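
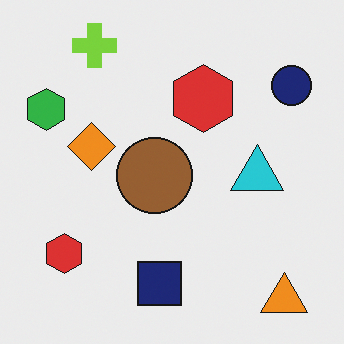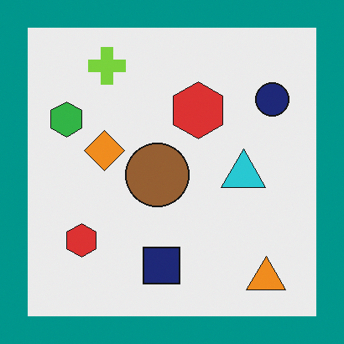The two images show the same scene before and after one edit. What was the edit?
The transformation is: framed with a teal border.

A solid teal frame runs around the edge of the second image, with the content slightly shrunk inside it.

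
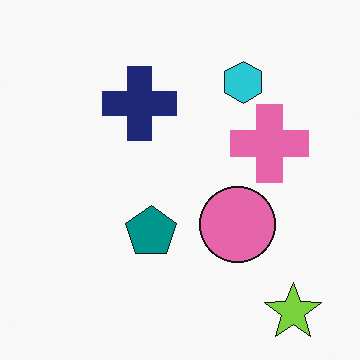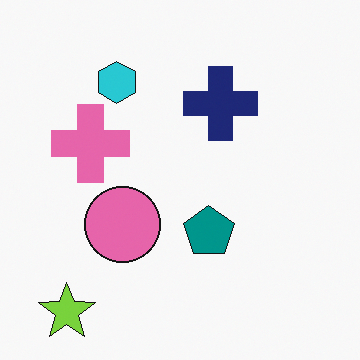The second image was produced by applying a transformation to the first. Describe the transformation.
The transformation is: flipped horizontally (left ↔ right).

The lime star is in the bottom-right of the first image and the bottom-left of the second — shapes on opposite sides of the vertical midline have swapped in a mirror flip.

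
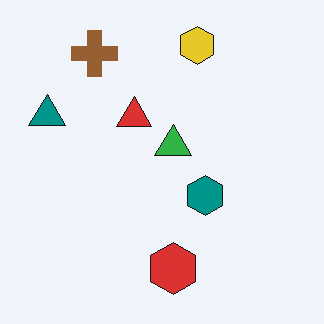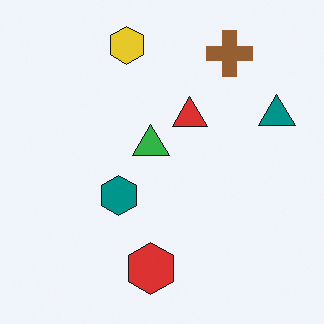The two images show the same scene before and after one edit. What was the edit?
The transformation is: flipped horizontally (left ↔ right).

The teal triangle is in the left of the first image and the right of the second — shapes on opposite sides of the vertical midline have swapped in a mirror flip.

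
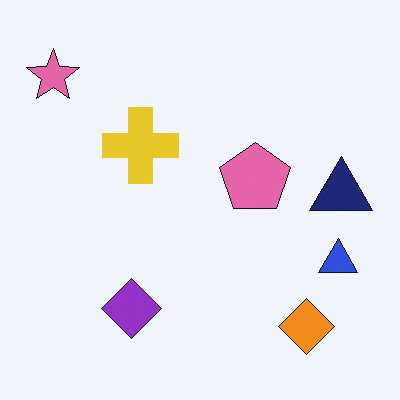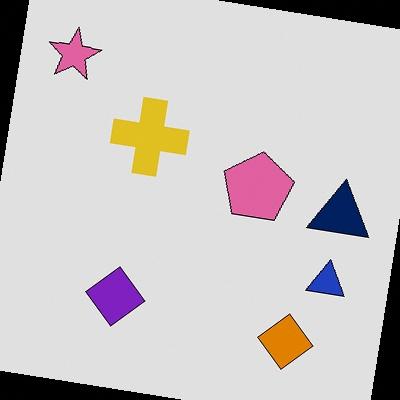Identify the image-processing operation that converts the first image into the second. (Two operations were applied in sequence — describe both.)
It was moderately posterized, then rotated clockwise by a slight angle.

Each flat color has snapped to a coarser quantized level — most visibly, the near-white background has dropped to a flat grey. Every shape is tilted by the same angle and the image corners show triangular fill wedges — a whole-image rotation by a non-right angle.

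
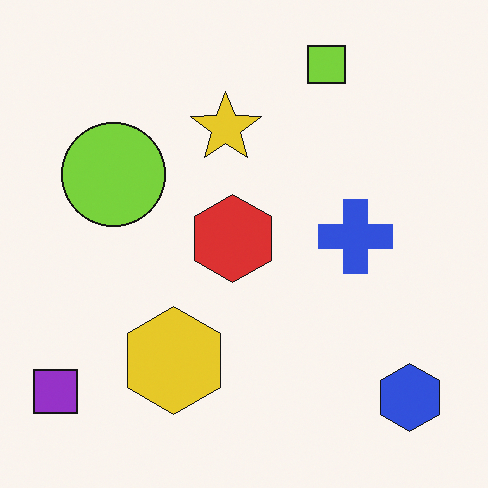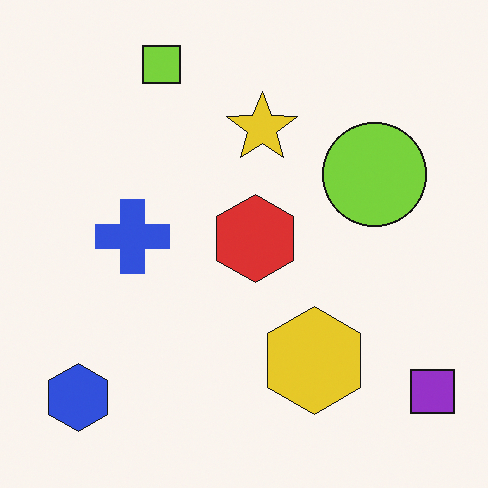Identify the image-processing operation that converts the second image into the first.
The image was flipped horizontally (left ↔ right).

The purple square is in the bottom-right of the second image and the bottom-left of the first — shapes on opposite sides of the vertical midline have swapped in a mirror flip.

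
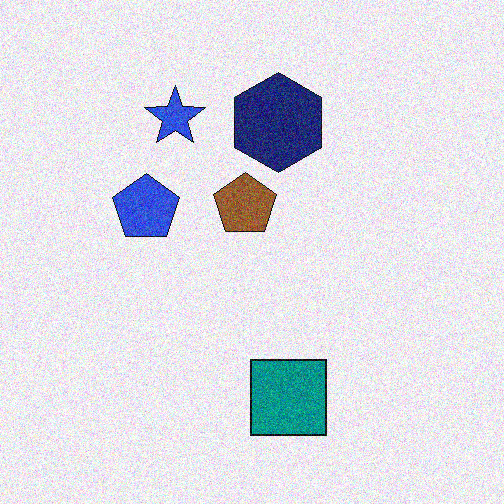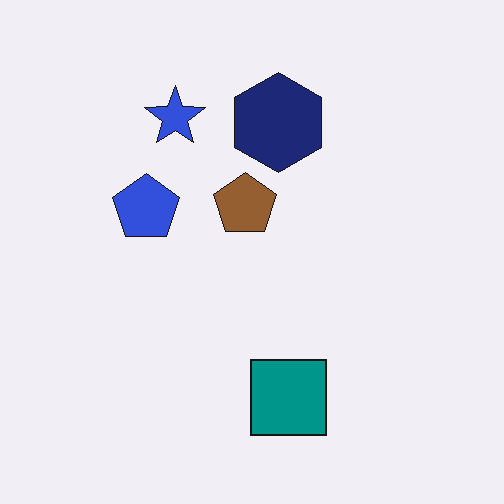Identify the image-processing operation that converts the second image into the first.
The transformation is: degraded with moderate additive noise.

Random speckle covers the whole image, including the flat background.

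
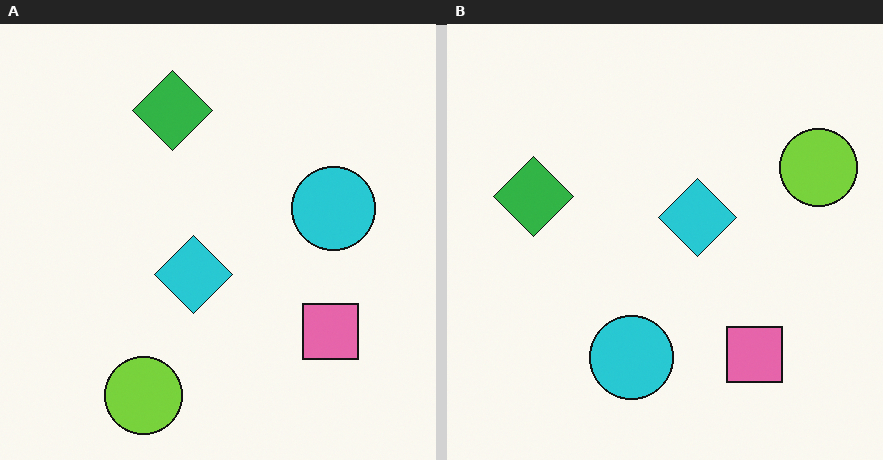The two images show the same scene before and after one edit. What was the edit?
Transposed (reflected across the top-left ↔ bottom-right diagonal).

Shapes have swapped their row and column positions — what was in the top-right is now in the bottom-left — a diagonal reflection.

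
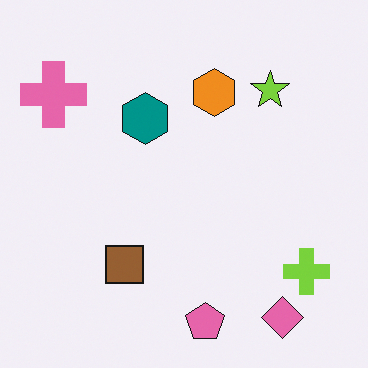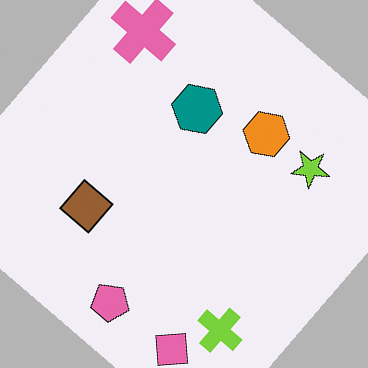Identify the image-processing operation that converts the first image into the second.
It was rotated clockwise by a large amount — several tens of degrees.

Every shape is tilted by the same angle and the image corners show triangular fill wedges — a whole-image rotation by a non-right angle.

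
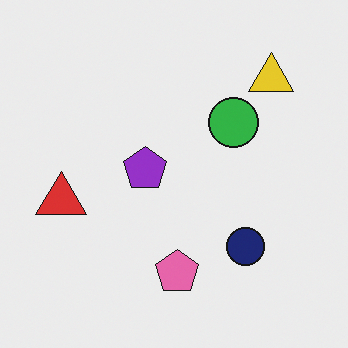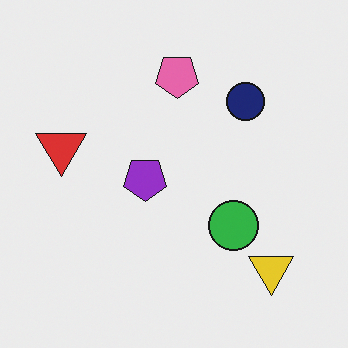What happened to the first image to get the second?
Flipped vertically (top ↔ bottom).

The pink pentagon is in the bottom of the first image and the top of the second — shapes on opposite sides of the horizontal midline have swapped in a mirror flip.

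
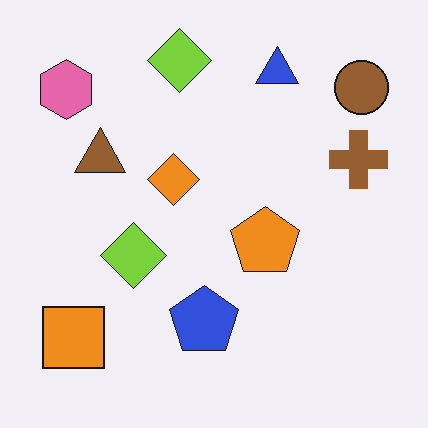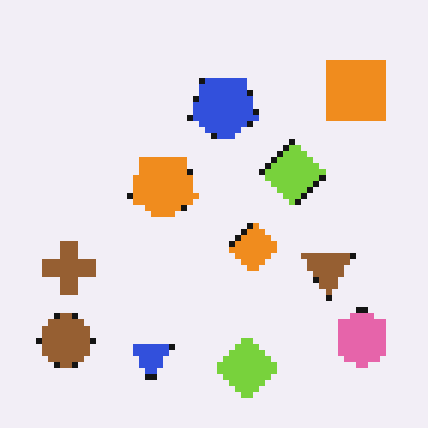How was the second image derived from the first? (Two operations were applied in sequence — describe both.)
Pixelated into visible square blocks, then rotated 180°.

Shapes are reduced to large square blocks; fine edges and outlines are lost — a downscale-then-upscale (mosaic) effect. The brown circle sits in the top-right of the first image and the bottom-left of the second — consistent with a whole-image 180° rotation.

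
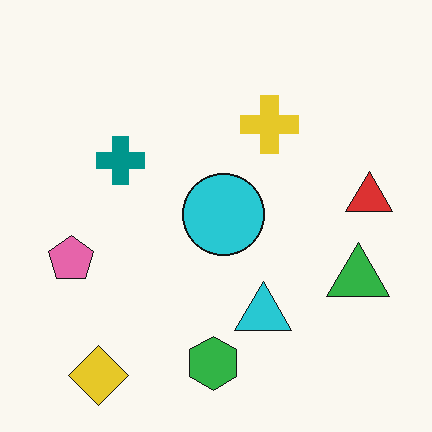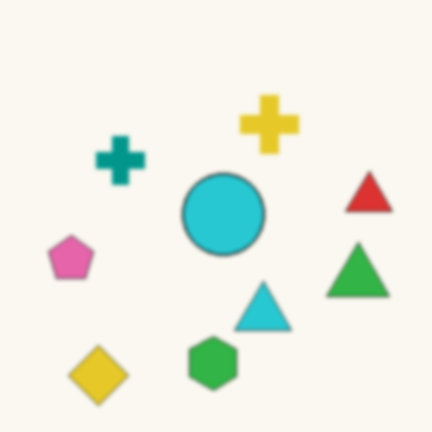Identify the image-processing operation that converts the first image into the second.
The second image is the first lightly blurred.

Shape edges and outlines are uniformly softened across the whole image.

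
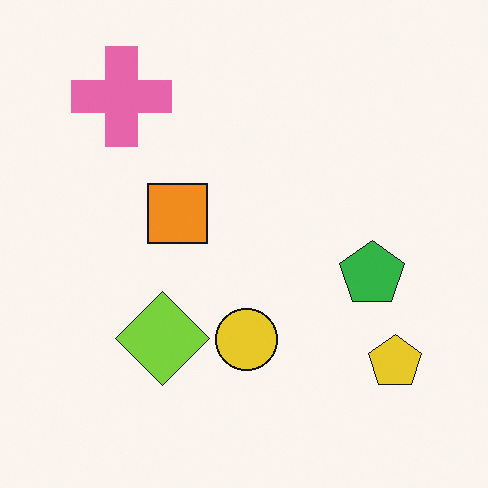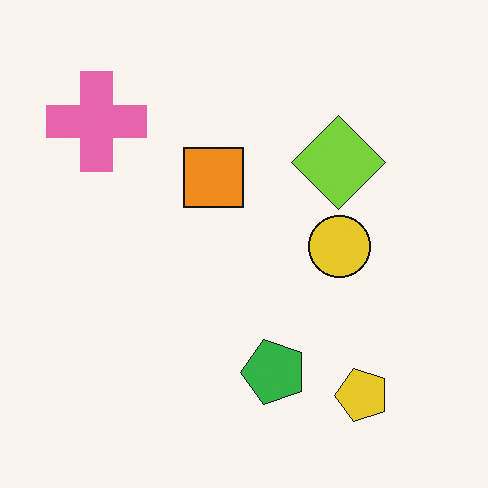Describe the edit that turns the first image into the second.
It was transposed (reflected across the top-left ↔ bottom-right diagonal).

Shapes have swapped their row and column positions — what was in the top-right is now in the bottom-left — a diagonal reflection.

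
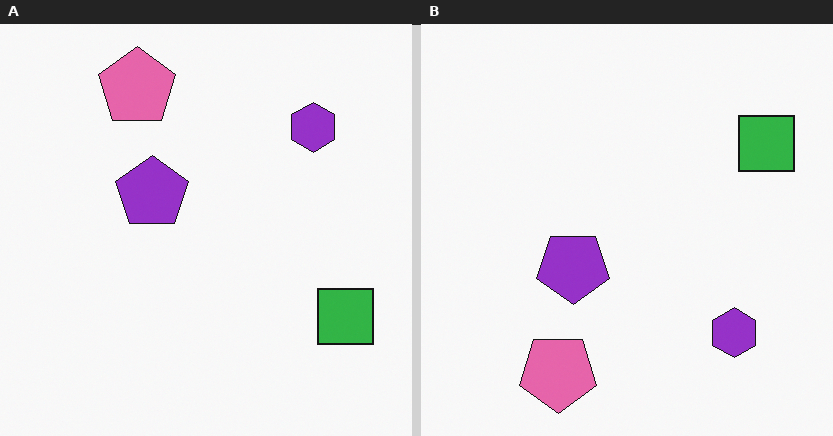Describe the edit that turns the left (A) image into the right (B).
Flipped vertically (top ↔ bottom).

The pink pentagon is in the top-left of the left (A) image and the bottom-left of the right (B) — shapes on opposite sides of the horizontal midline have swapped in a mirror flip.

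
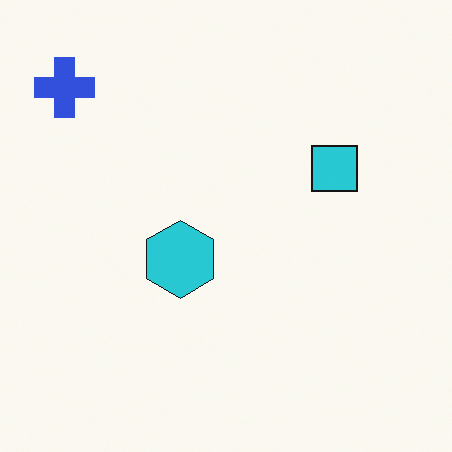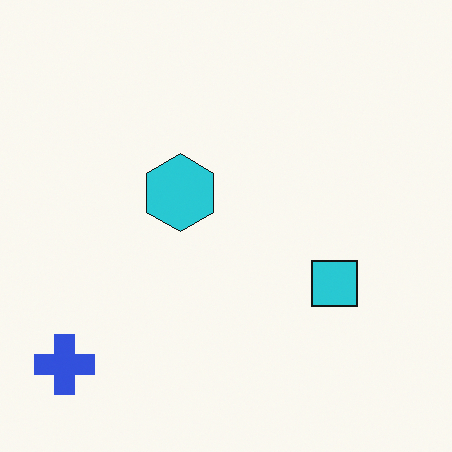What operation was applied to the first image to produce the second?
The transformation is: flipped vertically (top ↔ bottom).

The blue cross is in the top-left of the first image and the bottom-left of the second — shapes on opposite sides of the horizontal midline have swapped in a mirror flip.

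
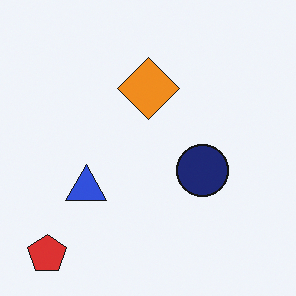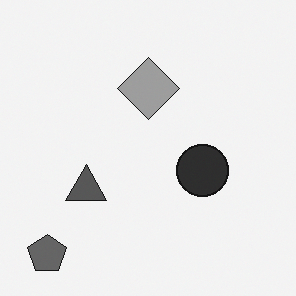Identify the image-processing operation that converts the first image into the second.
This is the original image converted to grayscale.

All color is removed — every shape is now a shade of grey.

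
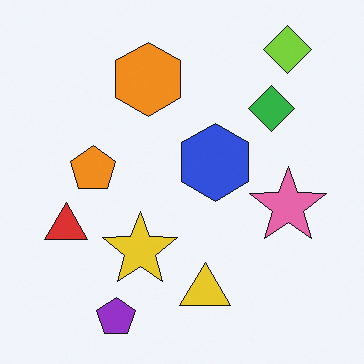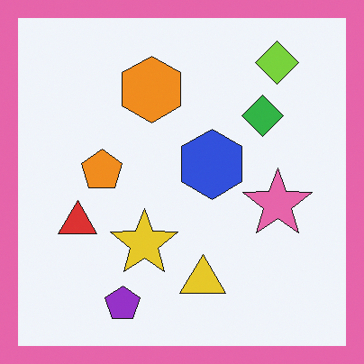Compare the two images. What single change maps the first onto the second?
The second image is the first framed with a pink border.

A solid pink frame runs around the edge of the second image, with the content slightly shrunk inside it.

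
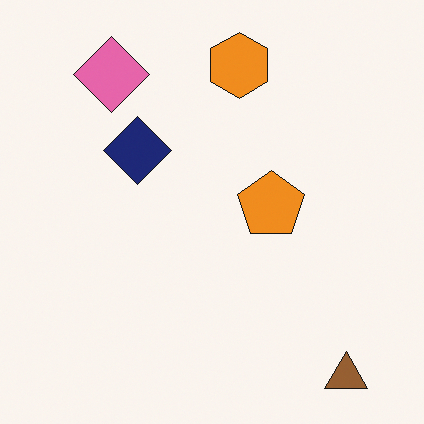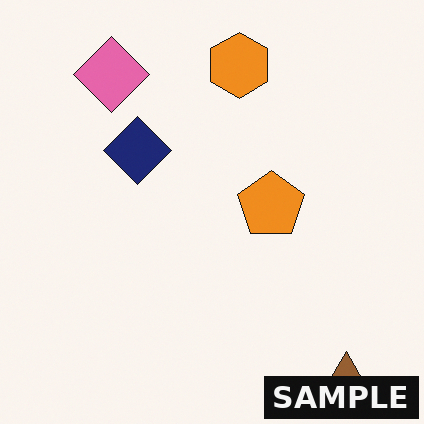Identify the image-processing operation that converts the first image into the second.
Watermarked with the text "SAMPLE" in the lower-right corner.

A dark label reading "SAMPLE" appears in the lower-right corner.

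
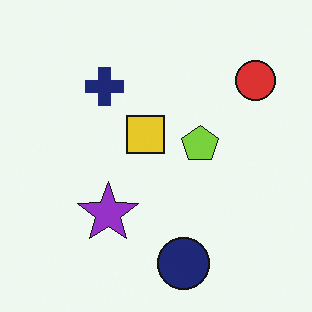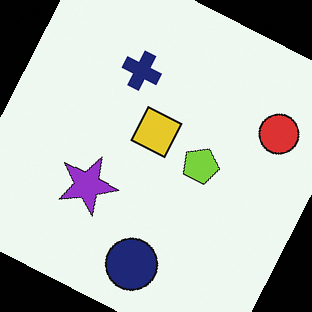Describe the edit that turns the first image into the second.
Rotated clockwise by a clearly visible amount.

Every shape is tilted by the same angle and the image corners show triangular fill wedges — a whole-image rotation by a non-right angle.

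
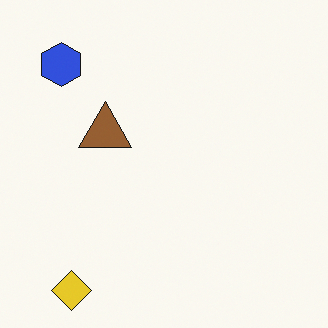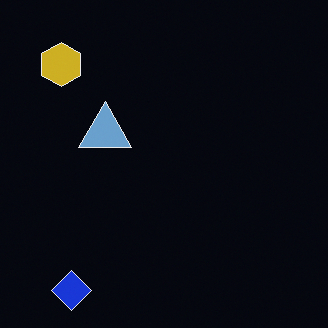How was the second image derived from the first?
It was color-inverted (negative).

The light background has become dark and every shape's color is its complement — a photographic negative.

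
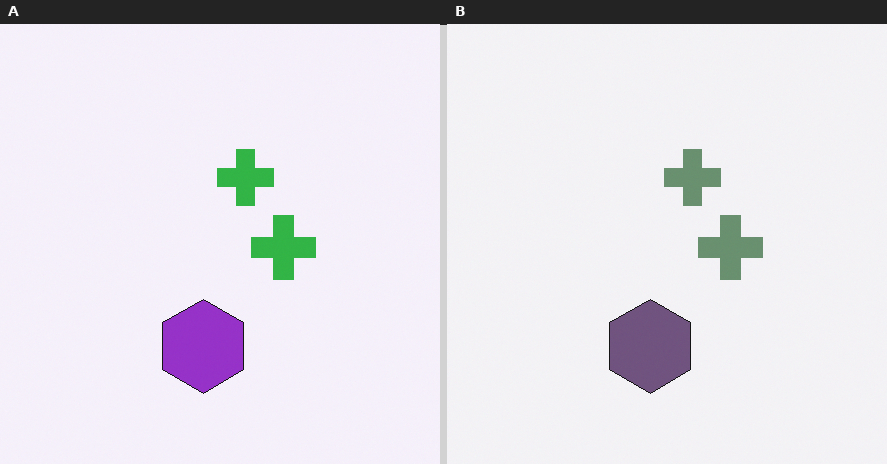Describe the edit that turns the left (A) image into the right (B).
This is the original image heavily desaturated.

All colors are more muted and greyish — a global saturation change.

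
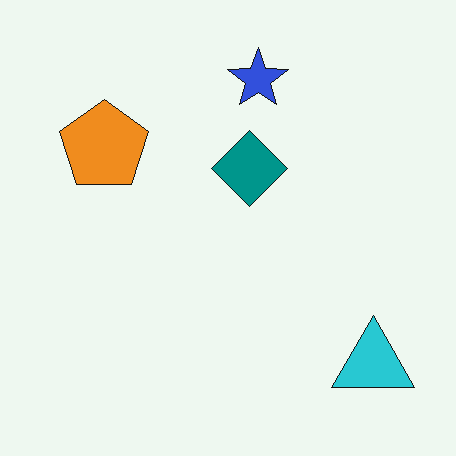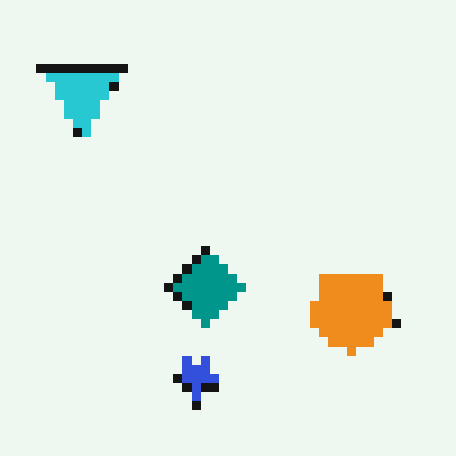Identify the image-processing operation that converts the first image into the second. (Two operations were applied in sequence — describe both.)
The transformation is: coarsely pixelated, then rotated 180°.

Shapes are reduced to large square blocks; fine edges and outlines are lost — a downscale-then-upscale (mosaic) effect. The cyan triangle sits in the bottom-right of the first image and the top-left of the second — consistent with a whole-image 180° rotation.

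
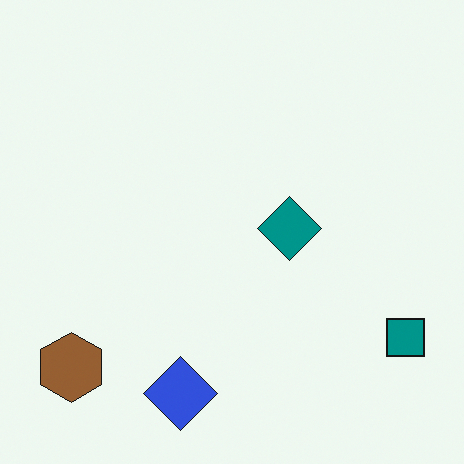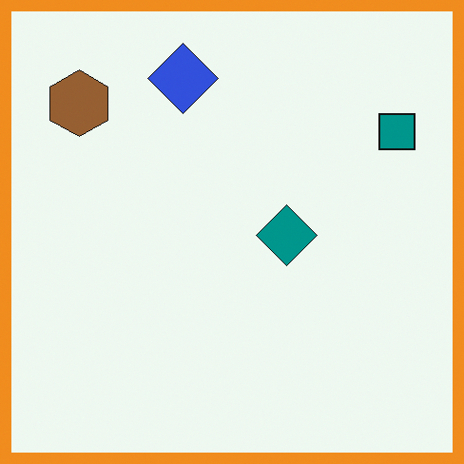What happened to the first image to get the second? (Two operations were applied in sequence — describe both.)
The second image is the first flipped vertically (top ↔ bottom), then framed with a orange border.

The blue diamond is in the bottom of the first image and the top of the second — shapes on opposite sides of the horizontal midline have swapped in a mirror flip. A solid orange frame runs around the edge of the second image, with the content slightly shrunk inside it.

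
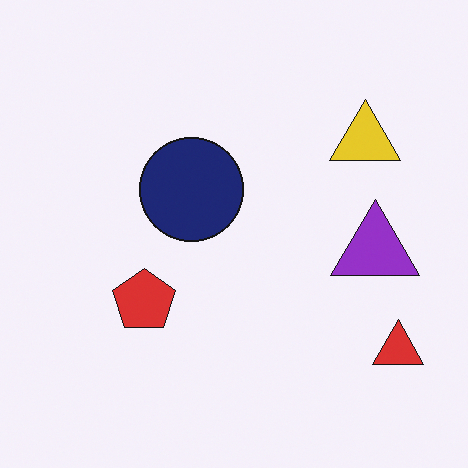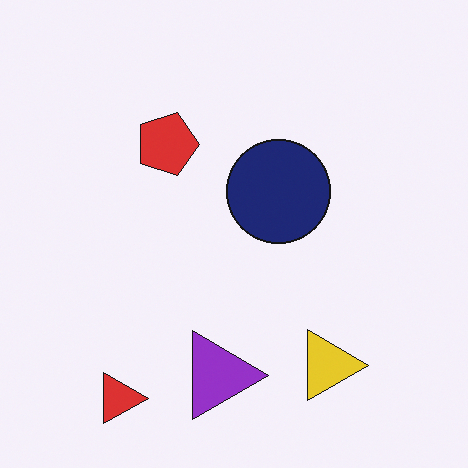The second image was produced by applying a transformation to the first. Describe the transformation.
The second image is the first rotated 90° clockwise.

The red triangle sits in the bottom-right of the first image and the bottom-left of the second — consistent with a whole-image 90° clockwise rotation.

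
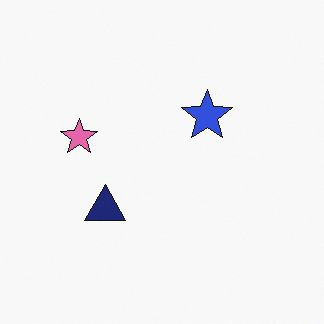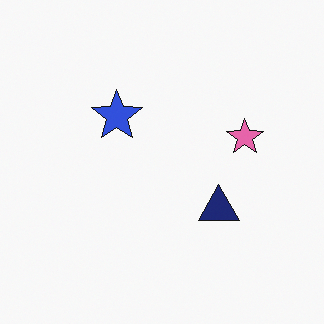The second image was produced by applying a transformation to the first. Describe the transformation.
This is the original image flipped horizontally (left ↔ right).

The pink star is in the left of the first image and the right of the second — shapes on opposite sides of the vertical midline have swapped in a mirror flip.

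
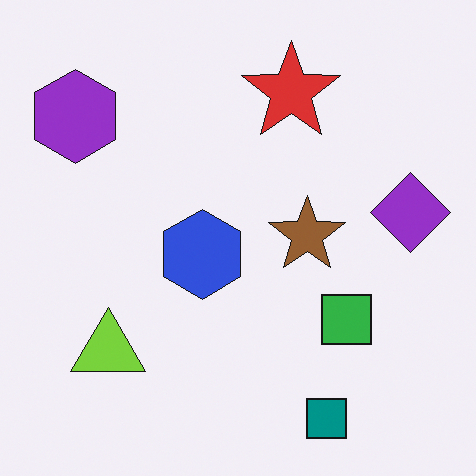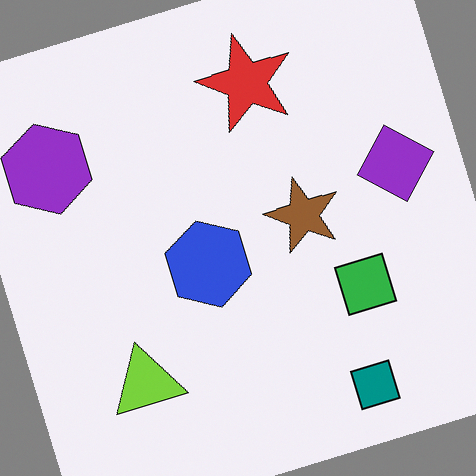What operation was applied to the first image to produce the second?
This is the original image rotated counter-clockwise by a clearly visible amount.

Every shape is tilted by the same angle and the image corners show triangular fill wedges — a whole-image rotation by a non-right angle.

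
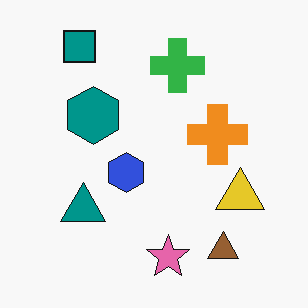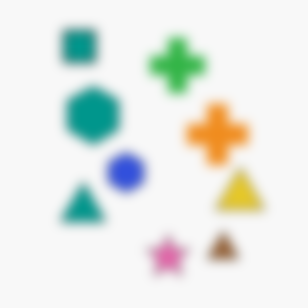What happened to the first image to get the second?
Heavily blurred.

Shape edges and outlines are uniformly softened across the whole image.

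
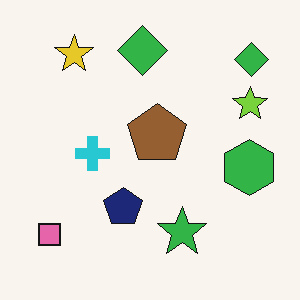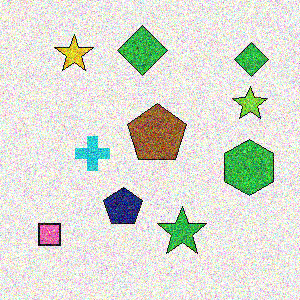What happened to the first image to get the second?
The second image is the first degraded with heavy additive noise.

Random speckle covers the whole image, including the flat background.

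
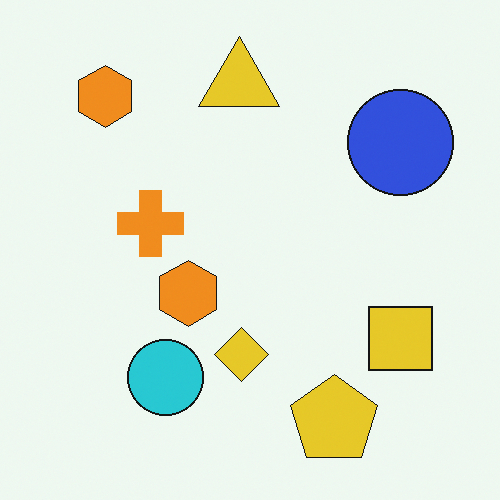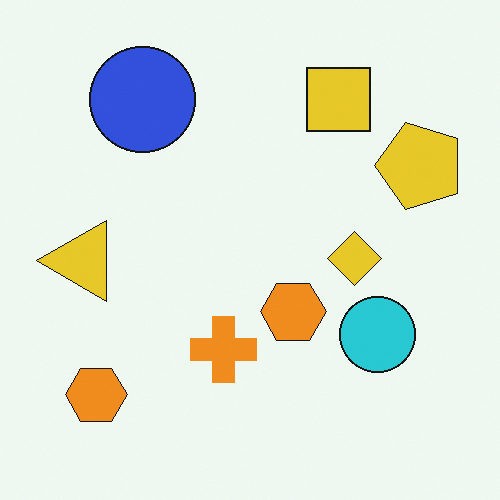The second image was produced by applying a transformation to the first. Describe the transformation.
The image was rotated 90° counter-clockwise.

The yellow pentagon sits in the bottom-right of the first image and the top-right of the second — consistent with a whole-image 90° counter-clockwise rotation.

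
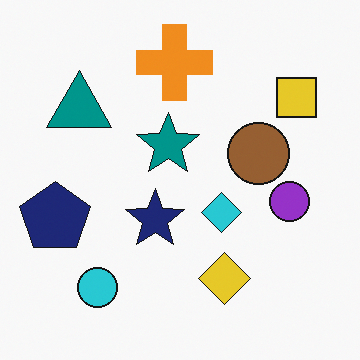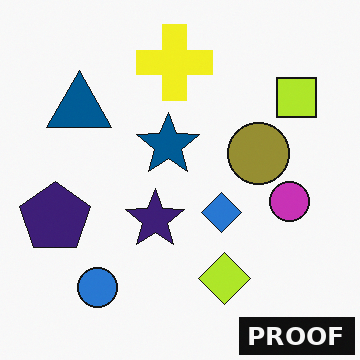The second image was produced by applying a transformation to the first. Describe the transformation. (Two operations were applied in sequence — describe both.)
The image was hue-shifted slightly, then watermarked with the text "PROOF" in the lower-right corner.

Every shape's color has rotated by the same amount around the hue wheel — a uniform hue shift. A dark label reading "PROOF" appears in the lower-right corner.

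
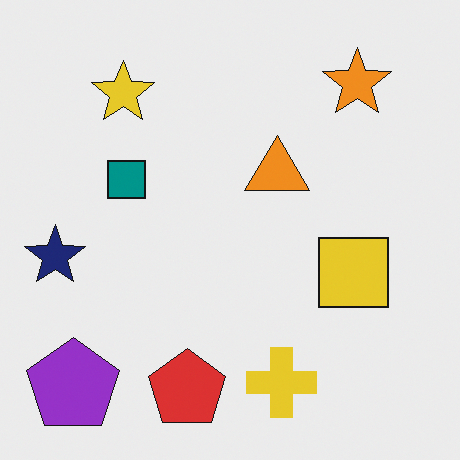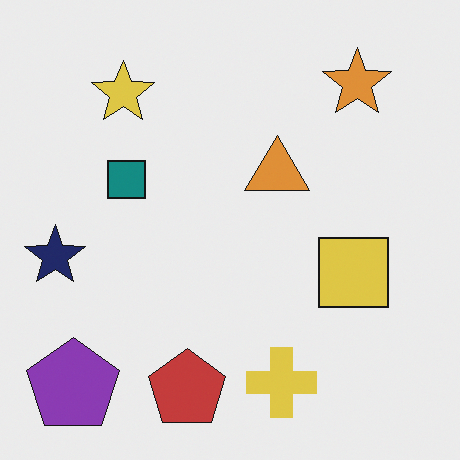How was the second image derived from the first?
Slightly desaturated.

All colors are more muted and greyish — a global saturation change.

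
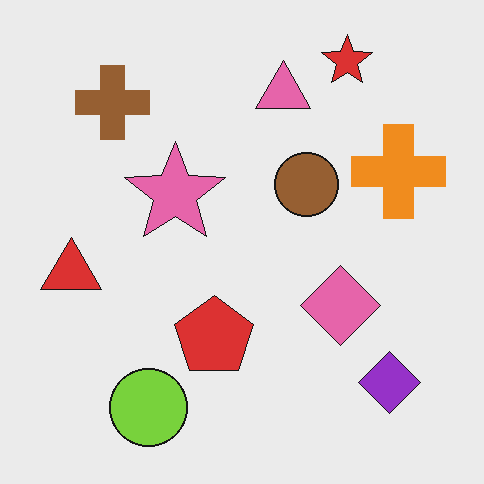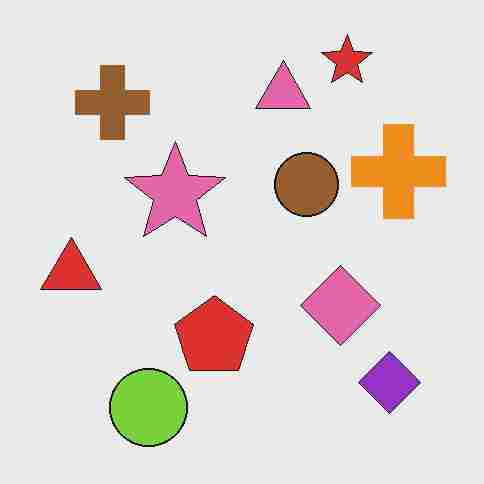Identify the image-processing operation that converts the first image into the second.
The transformation is: degraded with heavy JPEG compression.

Blocky 8×8 compression artifacts appear around shape edges and the flat background shows ringing — characteristic JPEG degradation.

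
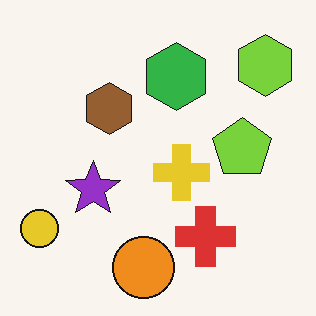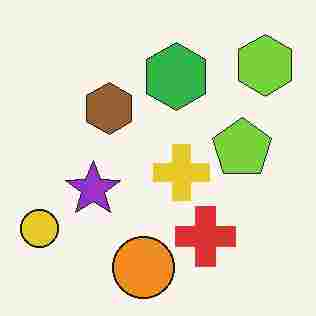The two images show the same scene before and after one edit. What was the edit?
The transformation is: heavily JPEG-compressed with obvious blocking artifacts.

Blocky 8×8 compression artifacts appear around shape edges and the flat background shows ringing — characteristic JPEG degradation.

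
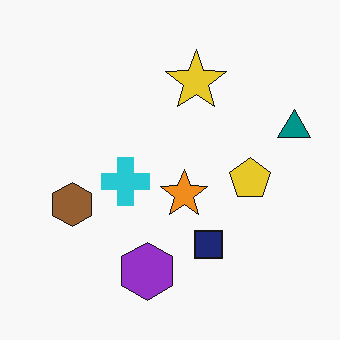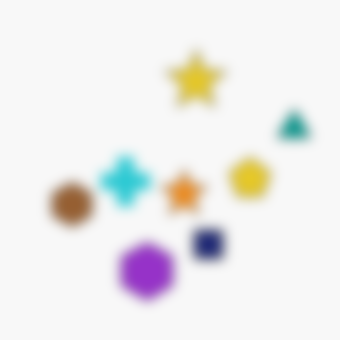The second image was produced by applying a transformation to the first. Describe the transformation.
It was strongly gaussian-blurred.

Shape edges and outlines are uniformly softened across the whole image.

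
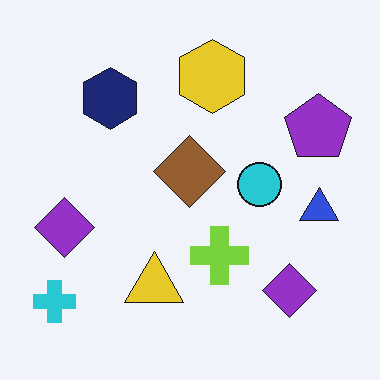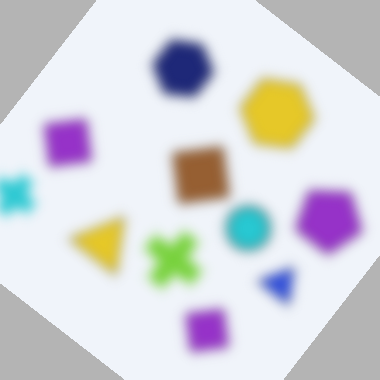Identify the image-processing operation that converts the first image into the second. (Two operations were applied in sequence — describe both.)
The transformation is: heavily blurred, then rotated clockwise by a large amount — several tens of degrees.

Shape edges and outlines are uniformly softened across the whole image. Every shape is tilted by the same angle and the image corners show triangular fill wedges — a whole-image rotation by a non-right angle.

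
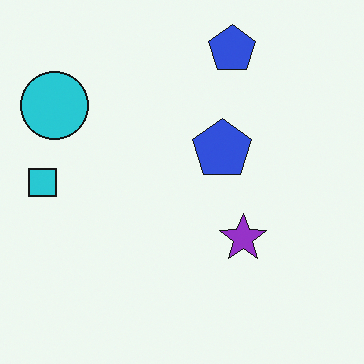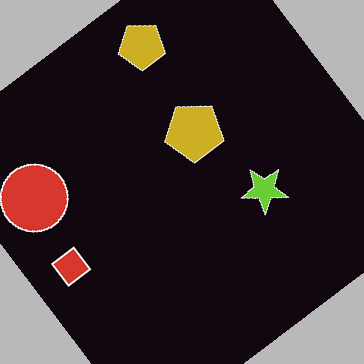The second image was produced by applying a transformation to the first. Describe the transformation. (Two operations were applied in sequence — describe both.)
The image was rotated counter-clockwise by a large amount — several tens of degrees, then color-inverted (negative).

Every shape is tilted by the same angle and the image corners show triangular fill wedges — a whole-image rotation by a non-right angle. The light background has become dark and every shape's color is its complement — a photographic negative.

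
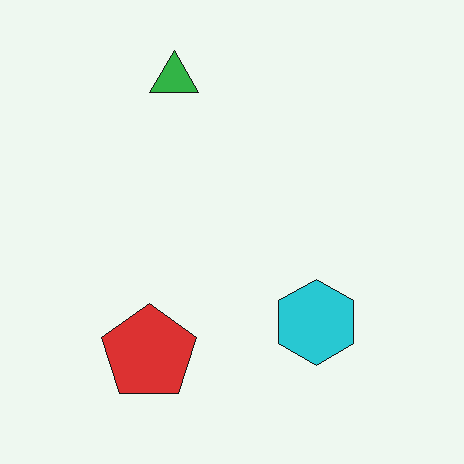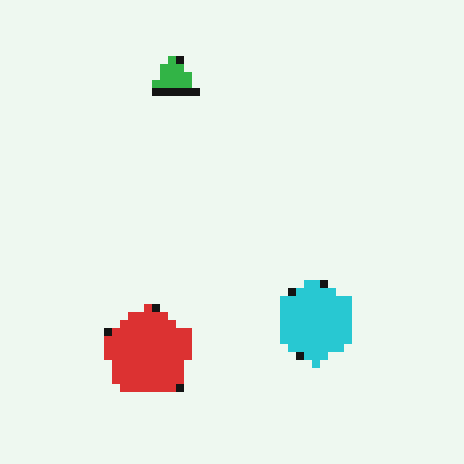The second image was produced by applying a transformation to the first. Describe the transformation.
The transformation is: moderately pixelated.

Shapes are reduced to large square blocks; fine edges and outlines are lost — a downscale-then-upscale (mosaic) effect.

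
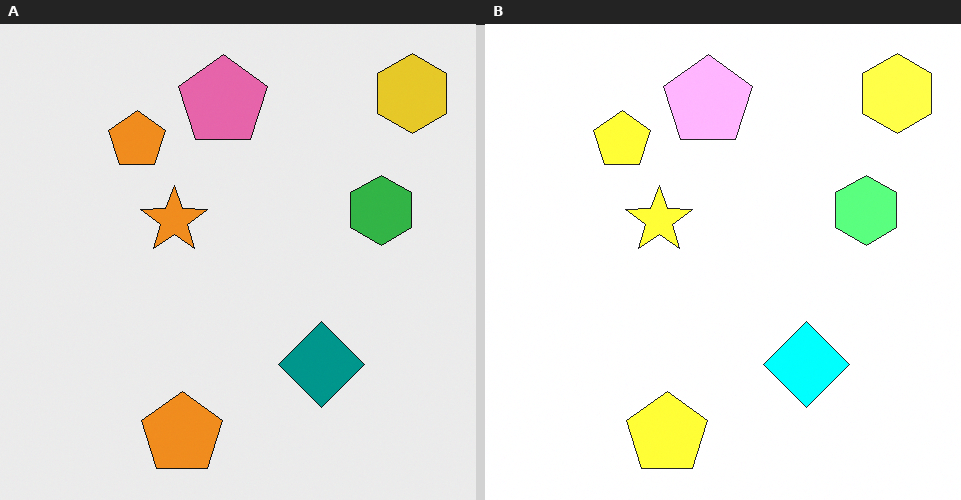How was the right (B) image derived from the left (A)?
The image was brightened a lot.

Every pixel — background and shapes alike — is uniformly brightened.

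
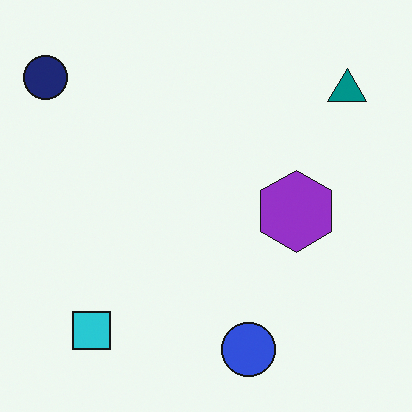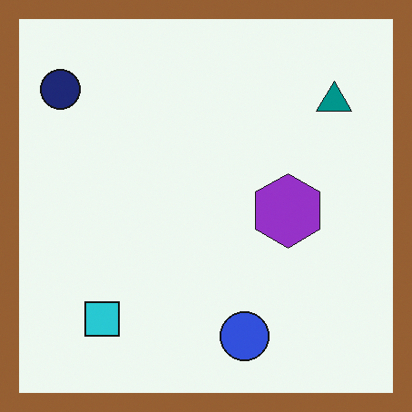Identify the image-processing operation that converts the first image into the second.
This is the original image framed with a brown border.

A solid brown frame runs around the edge of the second image, with the content slightly shrunk inside it.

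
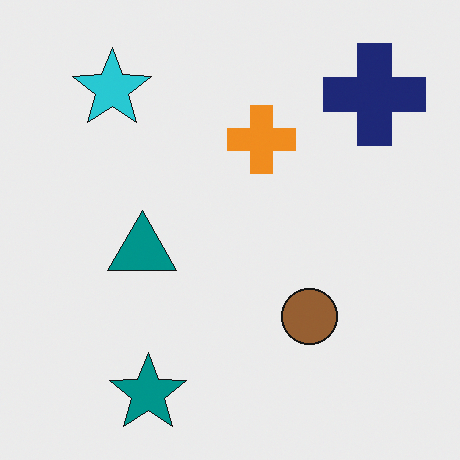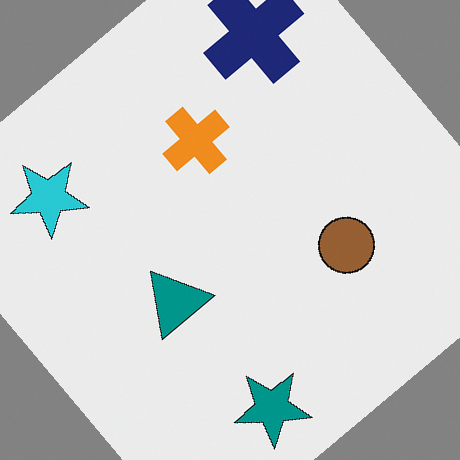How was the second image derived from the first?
The transformation is: rotated counter-clockwise by a large amount — several tens of degrees.

Every shape is tilted by the same angle and the image corners show triangular fill wedges — a whole-image rotation by a non-right angle.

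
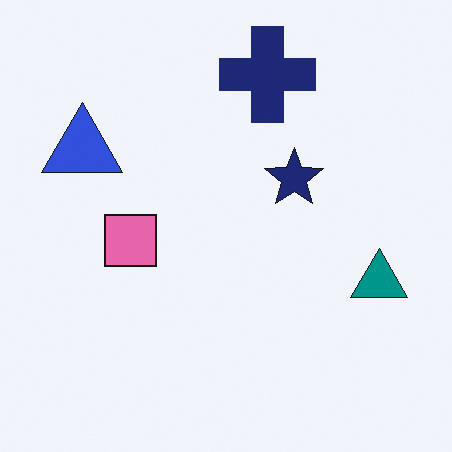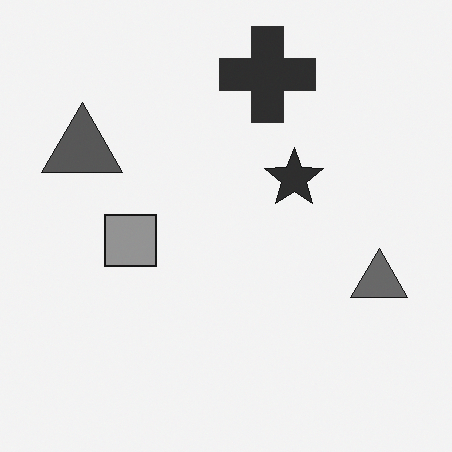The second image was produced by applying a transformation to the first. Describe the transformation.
The second image is the first converted to grayscale.

All color is removed — every shape is now a shade of grey.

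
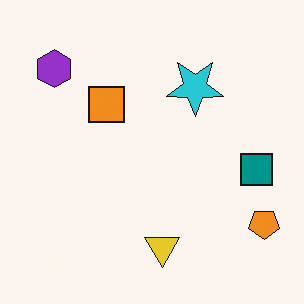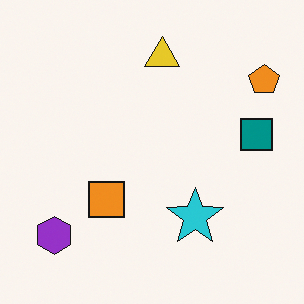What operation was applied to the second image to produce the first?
The first image is the second flipped vertically (top ↔ bottom).

The yellow triangle is in the top of the second image and the bottom of the first — shapes on opposite sides of the horizontal midline have swapped in a mirror flip.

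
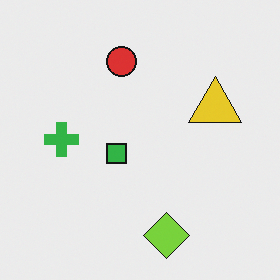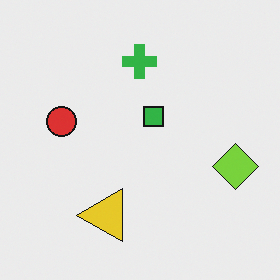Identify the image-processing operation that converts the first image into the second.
Transposed (reflected across the top-left ↔ bottom-right diagonal).

Shapes have swapped their row and column positions — what was in the top-right is now in the bottom-left — a diagonal reflection.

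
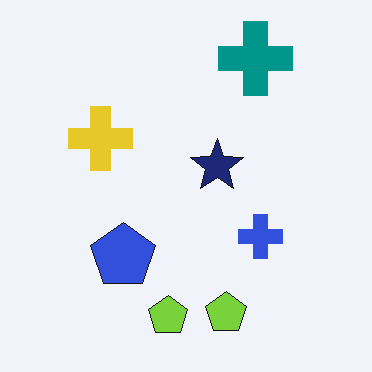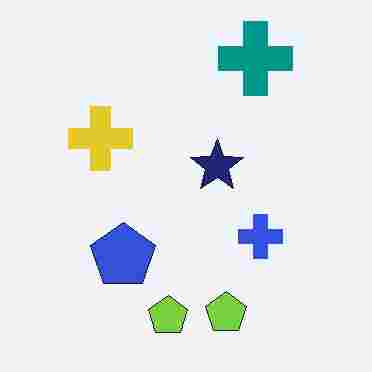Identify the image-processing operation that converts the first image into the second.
The image was heavily JPEG-compressed with obvious blocking artifacts.

Blocky 8×8 compression artifacts appear around shape edges and the flat background shows ringing — characteristic JPEG degradation.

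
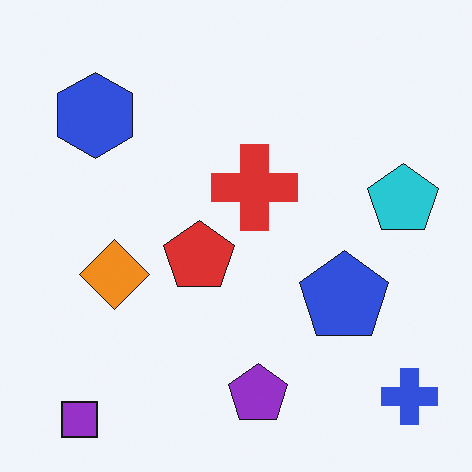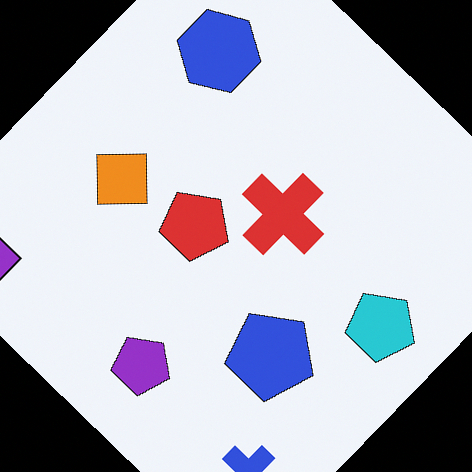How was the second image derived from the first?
The transformation is: rotated clockwise by a large amount — several tens of degrees.

Every shape is tilted by the same angle and the image corners show triangular fill wedges — a whole-image rotation by a non-right angle.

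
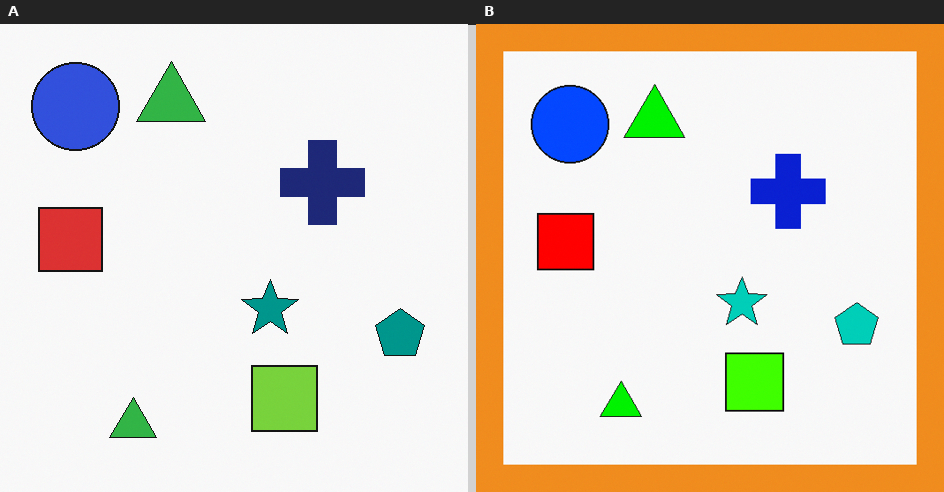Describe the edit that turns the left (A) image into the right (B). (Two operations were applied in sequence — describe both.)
Heavily oversaturated, then framed with a orange border.

All colors are more vivid — a global saturation change. A solid orange frame runs around the edge of the right (B) image, with the content slightly shrunk inside it.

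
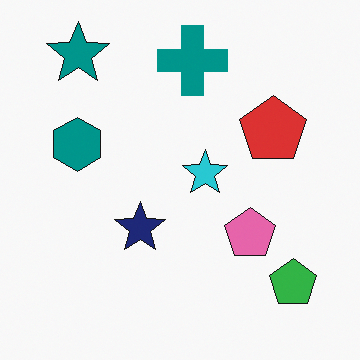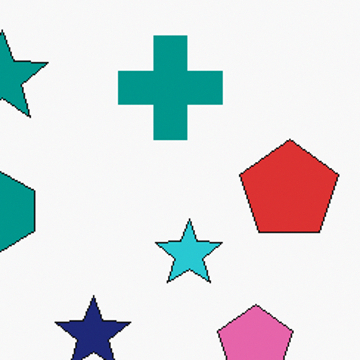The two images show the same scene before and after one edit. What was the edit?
The image was cropped to a modestly smaller region and rescaled.

The visible shapes are larger and the field of view is narrower; shapes near the original edges may be partly or wholly outside the frame — a crop-and-rescale.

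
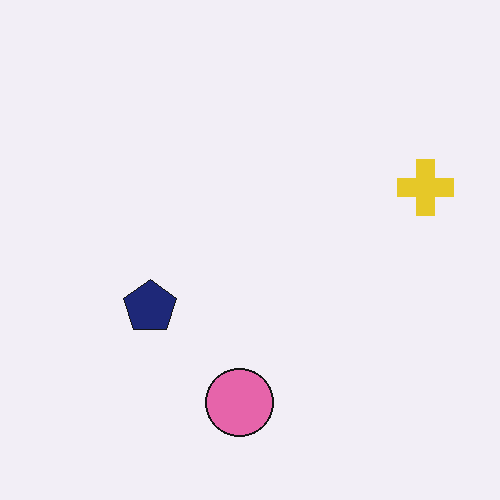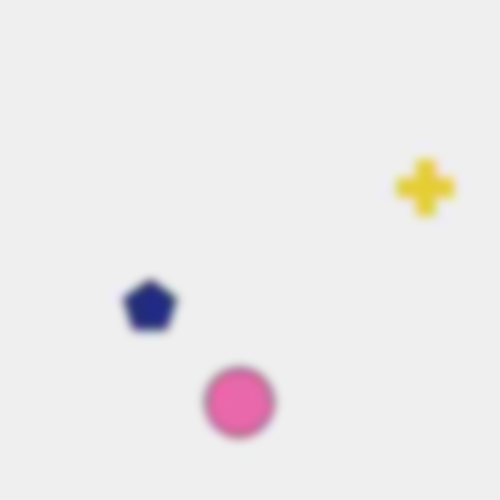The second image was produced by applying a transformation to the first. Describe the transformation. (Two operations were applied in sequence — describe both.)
The second image is the first degraded with heavy JPEG compression, then moderately blurred.

Blocky 8×8 compression artifacts appear around shape edges and the flat background shows ringing — characteristic JPEG degradation. Shape edges and outlines are uniformly softened across the whole image.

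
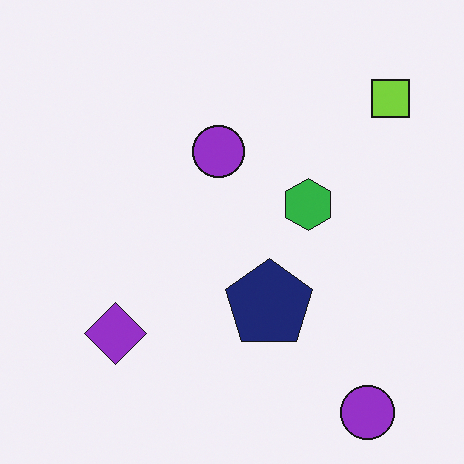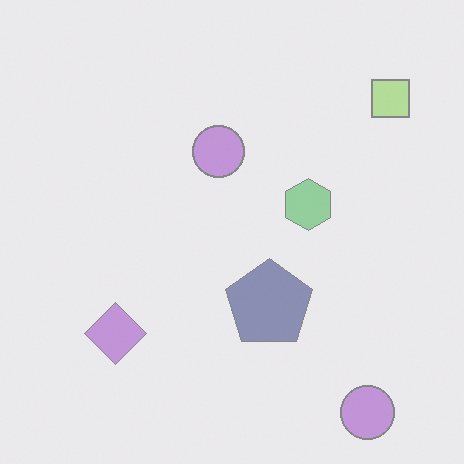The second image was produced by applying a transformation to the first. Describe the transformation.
The transformation is: given much lower contrast.

Tones are pushed toward mid-grey across the whole image — a global contrast change.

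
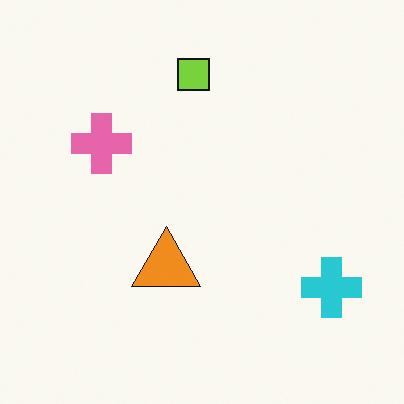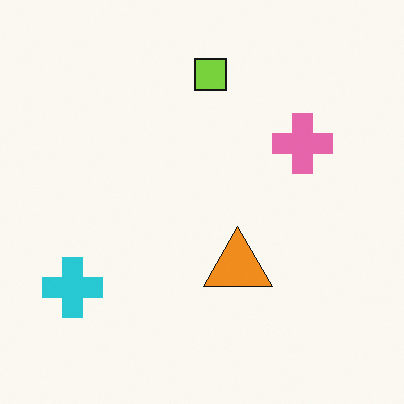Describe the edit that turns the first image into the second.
Flipped horizontally (left ↔ right).

The cyan cross is in the bottom-right of the first image and the bottom-left of the second — shapes on opposite sides of the vertical midline have swapped in a mirror flip.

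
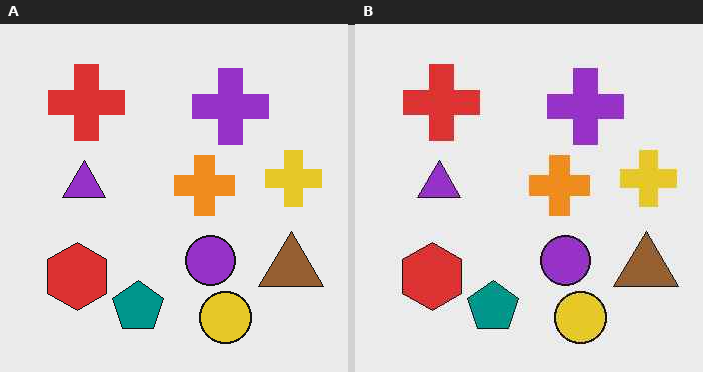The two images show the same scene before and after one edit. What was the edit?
It was JPEG-compressed with visible artifacts.

Blocky 8×8 compression artifacts appear around shape edges and the flat background shows ringing — characteristic JPEG degradation.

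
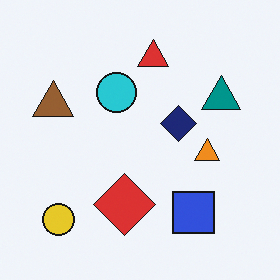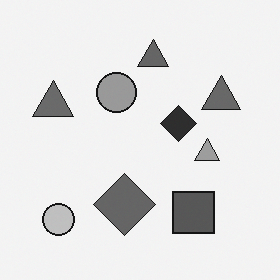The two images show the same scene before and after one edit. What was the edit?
This is the original image converted to grayscale.

All color is removed — every shape is now a shade of grey.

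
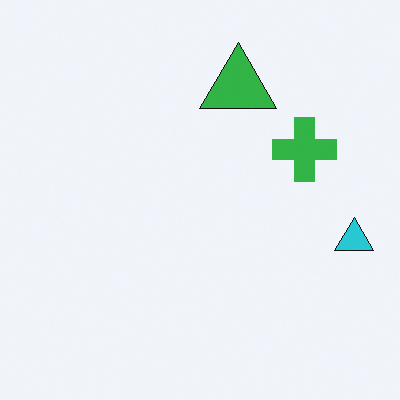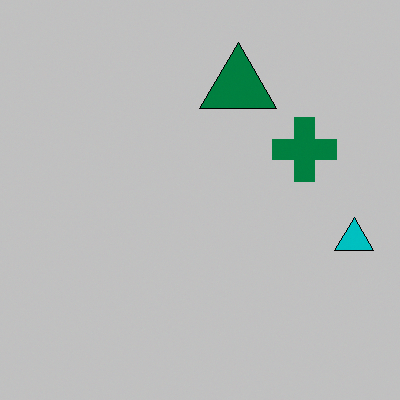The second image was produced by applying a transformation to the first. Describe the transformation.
It was aggressively posterized.

Each flat color has snapped to a coarser quantized level — most visibly, the near-white background has dropped to a flat grey.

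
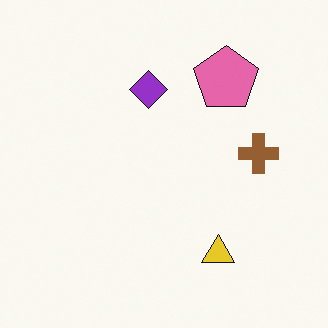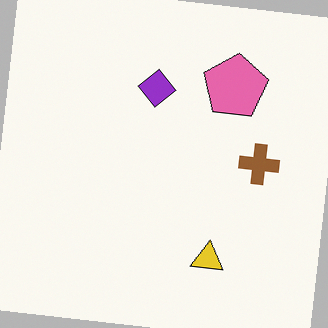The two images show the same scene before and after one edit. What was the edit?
It was rotated clockwise by a few degrees.

Every shape is tilted by the same angle and the image corners show triangular fill wedges — a whole-image rotation by a non-right angle.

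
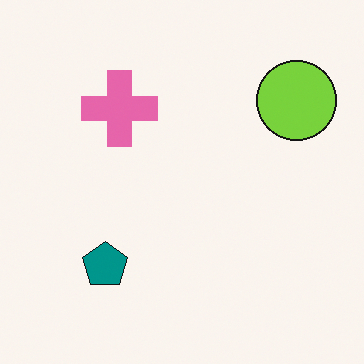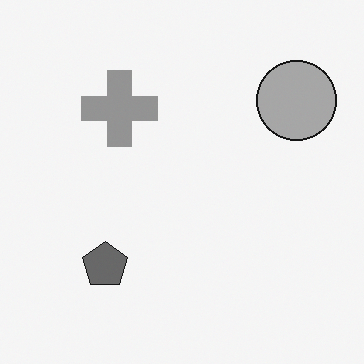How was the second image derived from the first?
It was converted to grayscale.

All color is removed — every shape is now a shade of grey.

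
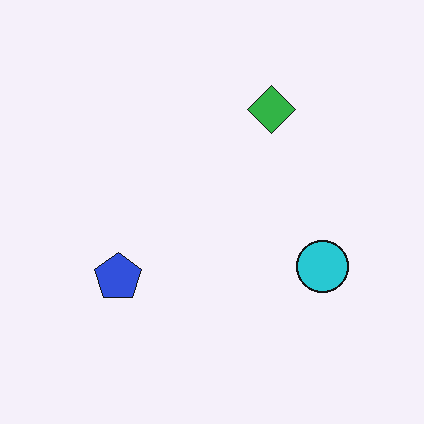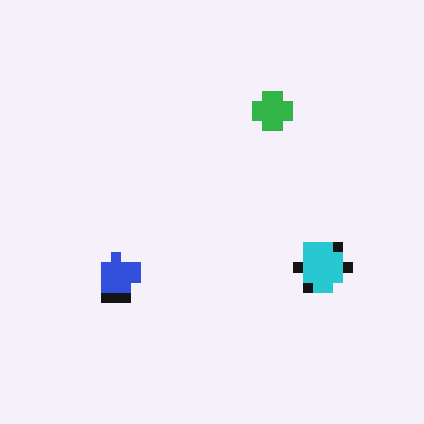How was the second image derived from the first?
It was coarsely pixelated.

Shapes are reduced to large square blocks; fine edges and outlines are lost — a downscale-then-upscale (mosaic) effect.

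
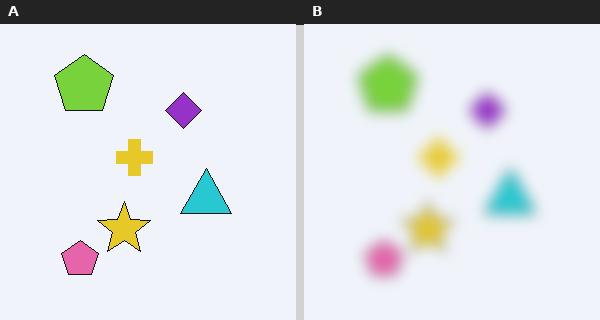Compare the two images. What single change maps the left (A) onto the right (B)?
It was strongly gaussian-blurred.

Shape edges and outlines are uniformly softened across the whole image.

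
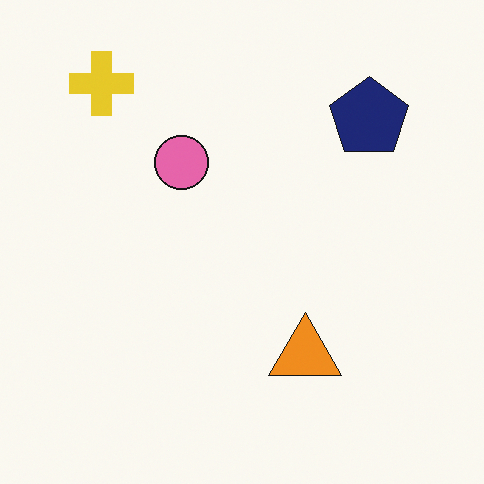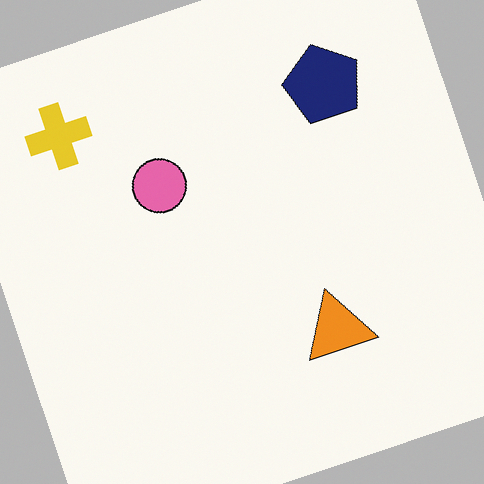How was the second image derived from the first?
The transformation is: rotated counter-clockwise by a moderate amount.

Every shape is tilted by the same angle and the image corners show triangular fill wedges — a whole-image rotation by a non-right angle.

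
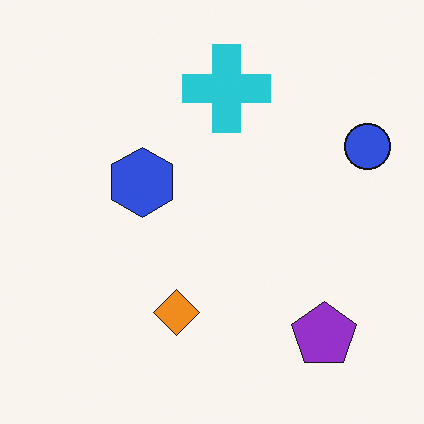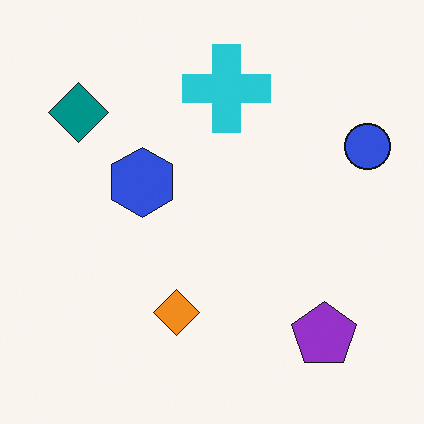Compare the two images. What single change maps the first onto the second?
The transformation is: overlaid with an additional teal diamond.

A teal diamond appears in the second image that is absent from the first.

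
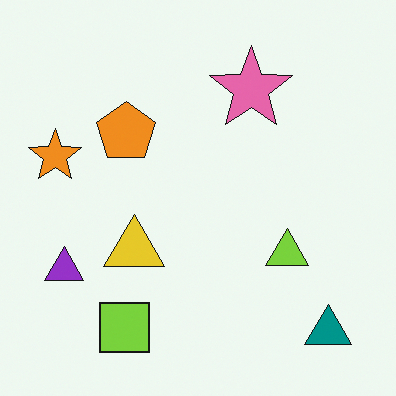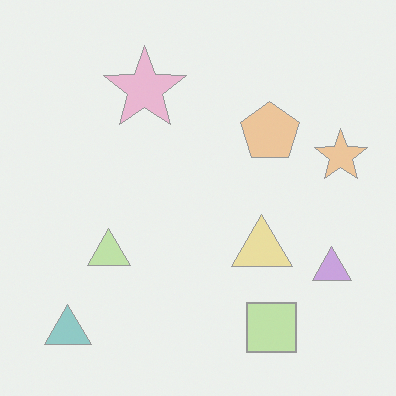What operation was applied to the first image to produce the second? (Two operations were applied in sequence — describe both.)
Given much lower contrast, then flipped horizontally (left ↔ right).

Tones are pushed toward mid-grey across the whole image — a global contrast change. The orange star is in the left of the first image and the right of the second — shapes on opposite sides of the vertical midline have swapped in a mirror flip.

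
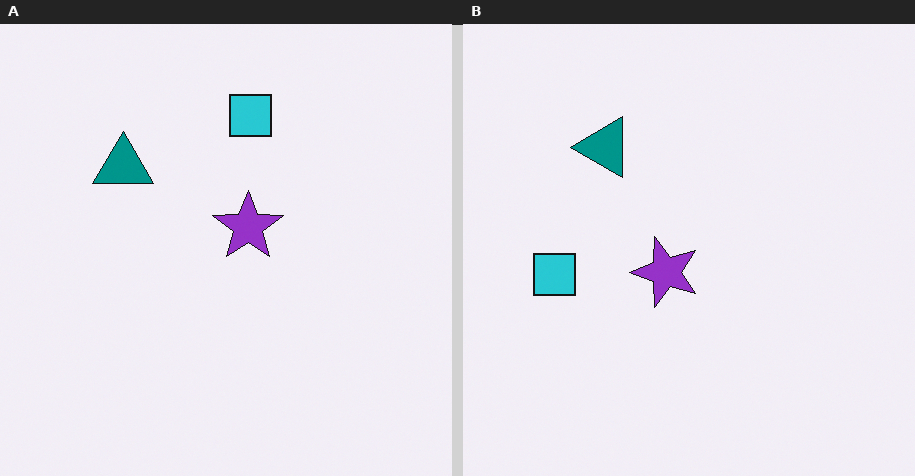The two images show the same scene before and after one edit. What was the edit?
The right (B) image is the left (A) transposed (reflected across the top-left ↔ bottom-right diagonal).

Shapes have swapped their row and column positions — what was in the top-right is now in the bottom-left — a diagonal reflection.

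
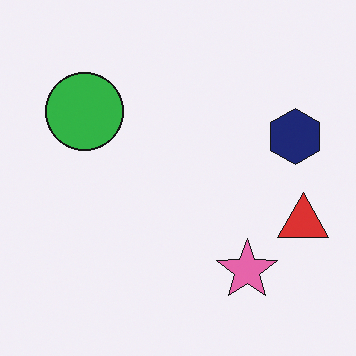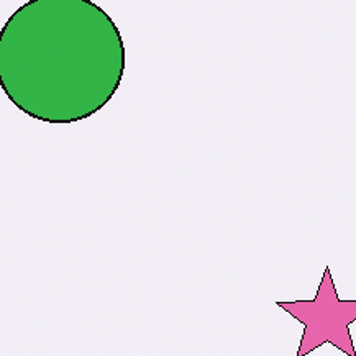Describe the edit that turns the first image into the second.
The second image is the first cropped to a noticeably smaller region and rescaled.

The visible shapes are larger and the field of view is narrower; shapes near the original edges may be partly or wholly outside the frame — a crop-and-rescale.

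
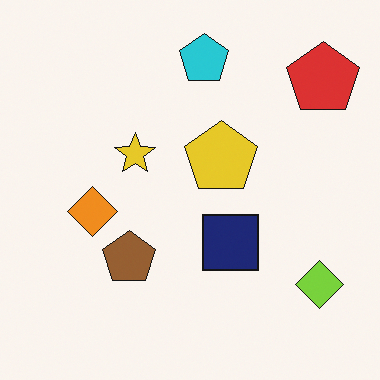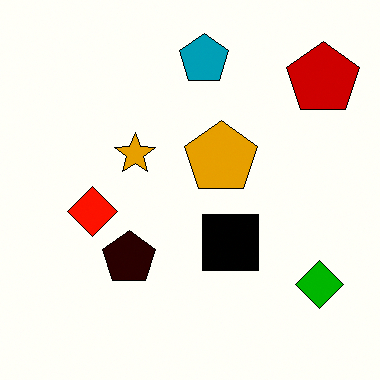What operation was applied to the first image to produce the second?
It was boosted in contrast.

Tones are pushed away from mid-grey across the whole image — a global contrast change.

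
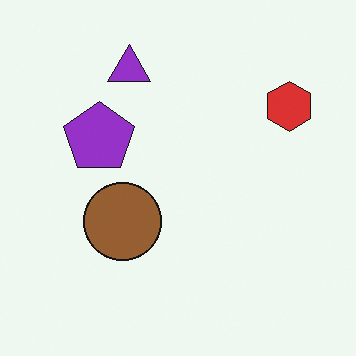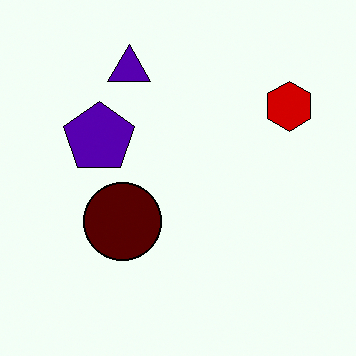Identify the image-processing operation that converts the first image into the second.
It was given much higher contrast.

Tones are pushed away from mid-grey across the whole image — a global contrast change.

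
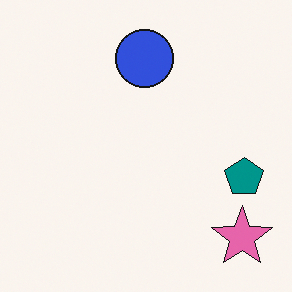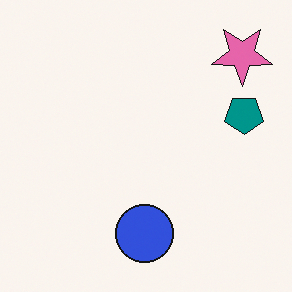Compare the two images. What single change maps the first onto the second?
Flipped vertically (top ↔ bottom).

The pink star is in the bottom-right of the first image and the top-right of the second — shapes on opposite sides of the horizontal midline have swapped in a mirror flip.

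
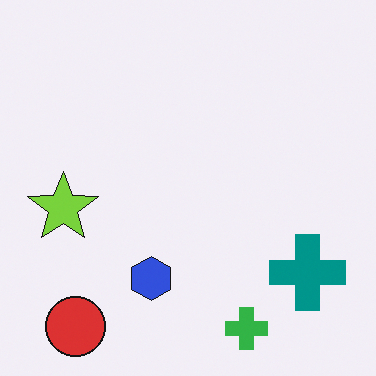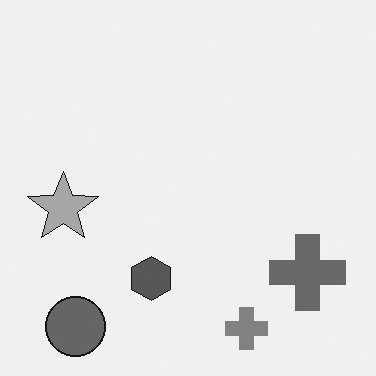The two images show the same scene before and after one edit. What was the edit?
The second image is the first converted to grayscale.

All color is removed — every shape is now a shade of grey.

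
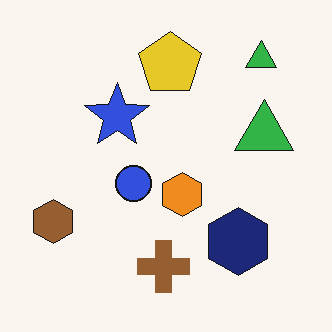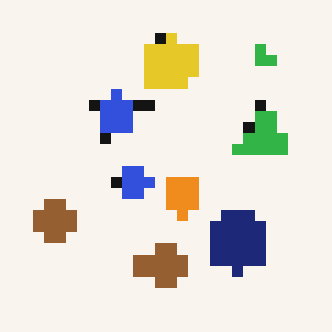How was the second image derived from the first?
It was heavily pixelated into large blocks.

Shapes are reduced to large square blocks; fine edges and outlines are lost — a downscale-then-upscale (mosaic) effect.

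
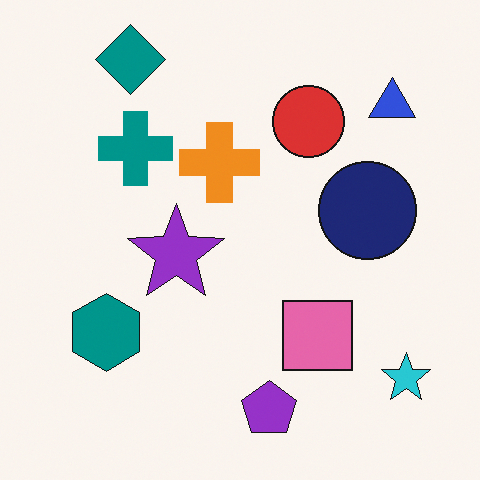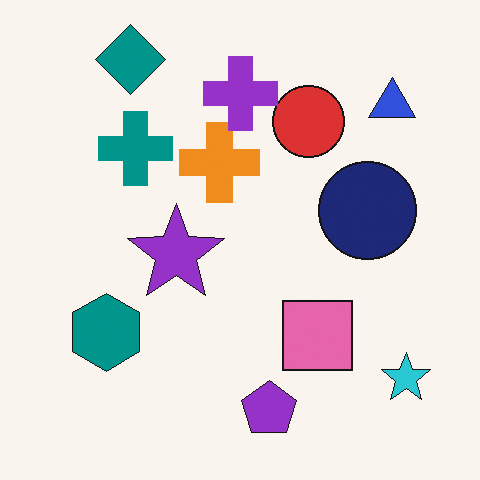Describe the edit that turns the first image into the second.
The second image is the first overlaid with an additional purple cross.

A purple cross appears in the second image that is absent from the first.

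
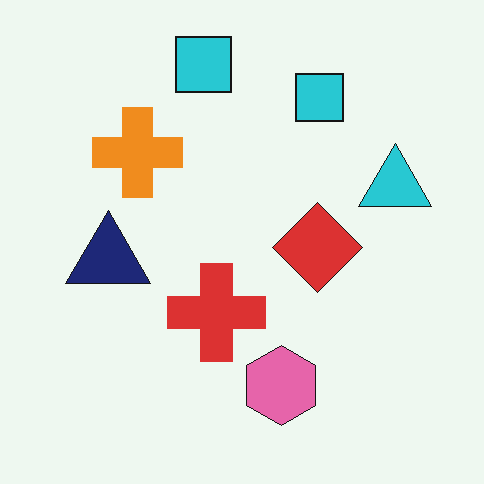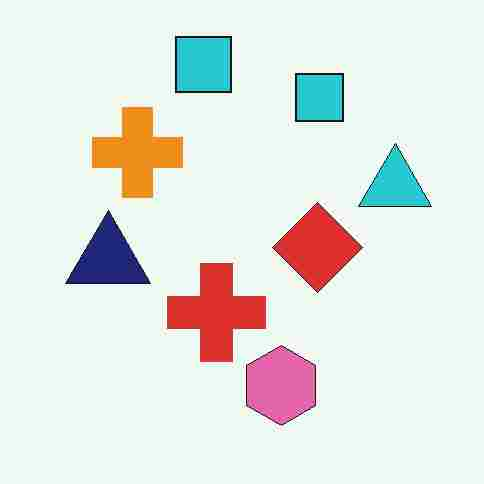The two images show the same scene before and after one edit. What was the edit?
The transformation is: degraded with heavy JPEG compression.

Blocky 8×8 compression artifacts appear around shape edges and the flat background shows ringing — characteristic JPEG degradation.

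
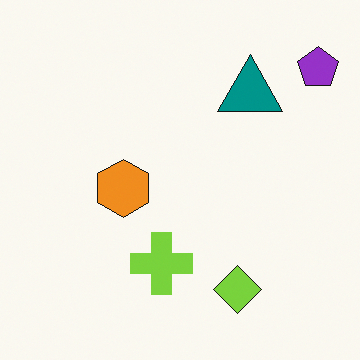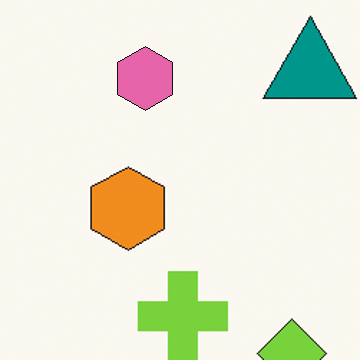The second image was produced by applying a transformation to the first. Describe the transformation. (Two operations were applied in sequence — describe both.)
The second image is the first cropped to a modestly smaller region and rescaled, then overlaid with an additional pink hexagon.

The visible shapes are larger and the field of view is narrower; shapes near the original edges may be partly or wholly outside the frame — a crop-and-rescale. A pink hexagon appears in the second image that is absent from the first.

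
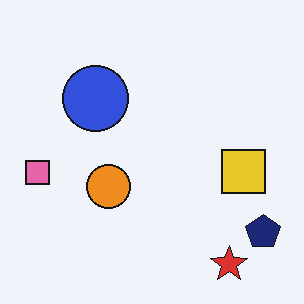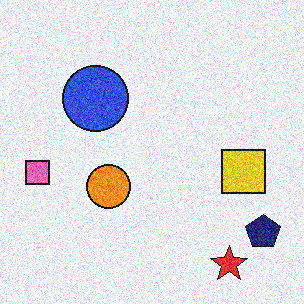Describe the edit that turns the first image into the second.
The second image is the first degraded with a thick layer of grain.

Random speckle covers the whole image, including the flat background.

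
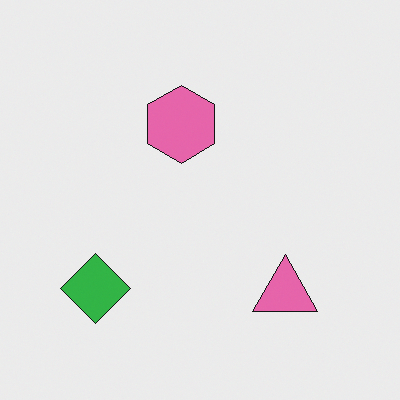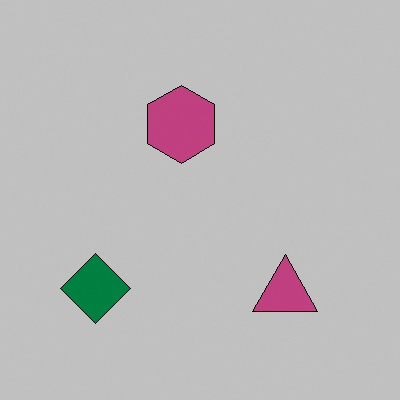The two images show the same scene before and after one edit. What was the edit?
This is the original image aggressively posterized.

Each flat color has snapped to a coarser quantized level — most visibly, the near-white background has dropped to a flat grey.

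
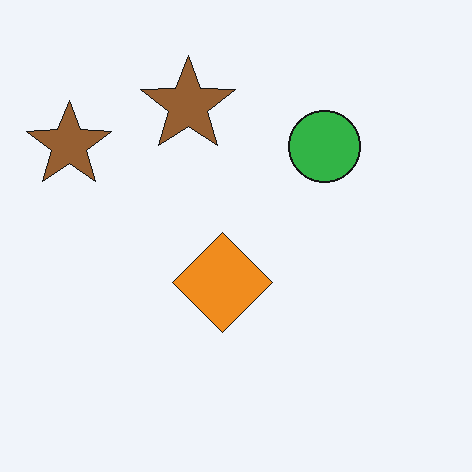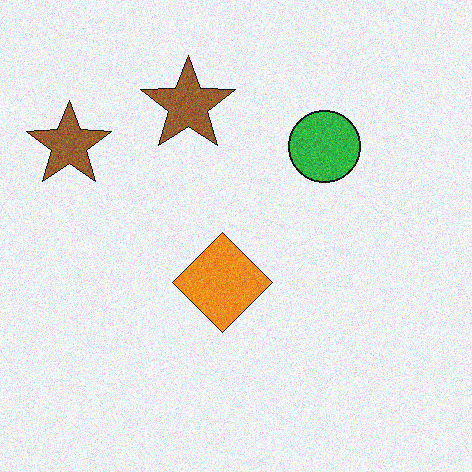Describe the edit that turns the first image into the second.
It was degraded with moderate additive noise.

Random speckle covers the whole image, including the flat background.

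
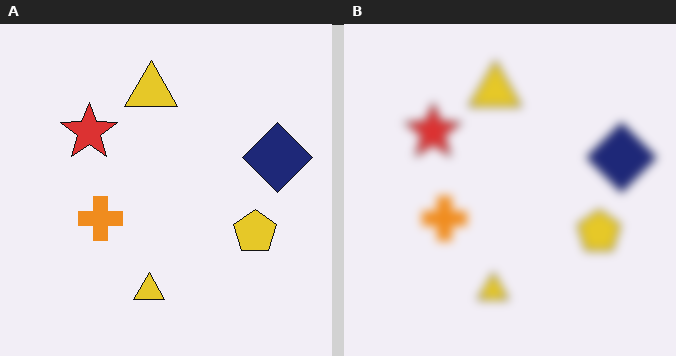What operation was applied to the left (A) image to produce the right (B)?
This is the original image moderately blurred.

Shape edges and outlines are uniformly softened across the whole image.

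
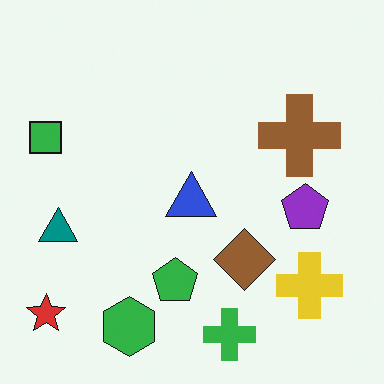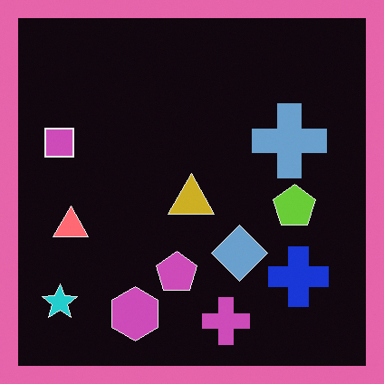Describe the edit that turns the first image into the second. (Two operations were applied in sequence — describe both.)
The second image is the first color-inverted (negative), then framed with a pink border.

The light background has become dark and every shape's color is its complement — a photographic negative. A solid pink frame runs around the edge of the second image, with the content slightly shrunk inside it.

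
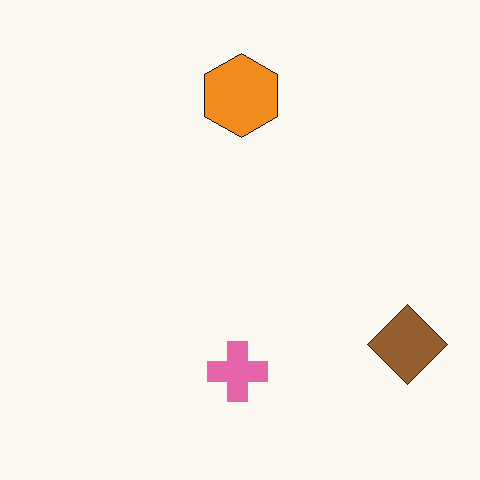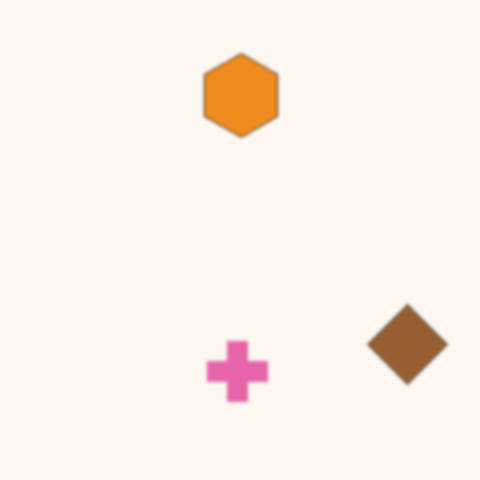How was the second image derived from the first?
The image was lightly blurred.

Shape edges and outlines are uniformly softened across the whole image.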